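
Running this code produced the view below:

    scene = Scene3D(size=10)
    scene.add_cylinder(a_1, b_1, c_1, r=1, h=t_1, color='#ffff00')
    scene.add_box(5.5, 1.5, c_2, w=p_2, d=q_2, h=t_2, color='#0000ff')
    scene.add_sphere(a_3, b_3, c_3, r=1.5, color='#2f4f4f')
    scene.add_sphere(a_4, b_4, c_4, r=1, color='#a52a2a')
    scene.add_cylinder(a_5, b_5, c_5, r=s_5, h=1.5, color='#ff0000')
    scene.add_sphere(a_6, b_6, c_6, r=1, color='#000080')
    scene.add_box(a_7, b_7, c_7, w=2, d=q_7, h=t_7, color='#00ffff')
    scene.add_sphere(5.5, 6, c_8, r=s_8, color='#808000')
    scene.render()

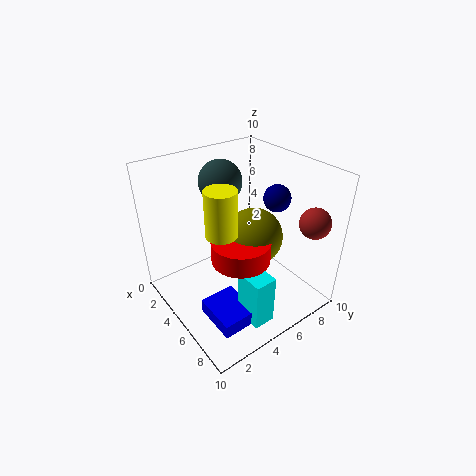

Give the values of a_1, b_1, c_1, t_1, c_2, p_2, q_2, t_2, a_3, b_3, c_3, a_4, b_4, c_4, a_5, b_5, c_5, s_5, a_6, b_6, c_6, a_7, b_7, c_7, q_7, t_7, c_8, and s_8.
a_1 = 6, b_1 = 3, c_1 = 6.5, t_1 = 3, c_2 = 0.5, p_2 = 3, q_2 = 2.5, t_2 = 1, a_3 = 3, b_3 = 5, c_3 = 8.5, a_4 = 9, b_4 = 8, c_4 = 7, a_5 = 6, b_5 = 4.5, c_5 = 4, s_5 = 2, a_6 = 5, b_6 = 8.5, c_6 = 7, a_7 = 7, b_7 = 3.5, c_7 = 0.5, q_7 = 1.5, t_7 = 3.5, c_8 = 5, s_8 = 2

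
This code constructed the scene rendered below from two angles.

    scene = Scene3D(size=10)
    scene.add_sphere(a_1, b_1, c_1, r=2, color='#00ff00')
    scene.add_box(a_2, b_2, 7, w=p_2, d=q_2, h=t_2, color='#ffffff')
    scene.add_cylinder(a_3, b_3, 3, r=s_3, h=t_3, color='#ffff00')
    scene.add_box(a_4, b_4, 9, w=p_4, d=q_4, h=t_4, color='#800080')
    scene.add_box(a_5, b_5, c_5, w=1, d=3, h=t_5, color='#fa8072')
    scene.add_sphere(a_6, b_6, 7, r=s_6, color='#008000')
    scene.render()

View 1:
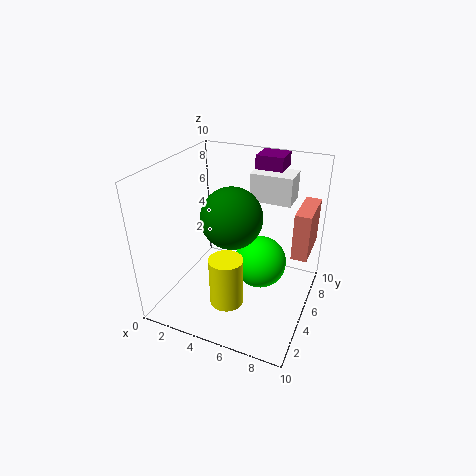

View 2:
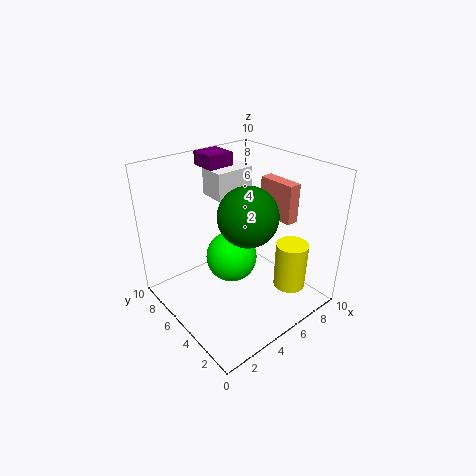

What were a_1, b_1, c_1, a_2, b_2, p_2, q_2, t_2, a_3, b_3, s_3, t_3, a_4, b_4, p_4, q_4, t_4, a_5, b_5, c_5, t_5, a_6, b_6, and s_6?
a_1 = 6
b_1 = 7
c_1 = 2
a_2 = 5
b_2 = 7
p_2 = 3
q_2 = 2
t_2 = 2
a_3 = 6
b_3 = 1
s_3 = 1
t_3 = 3
a_4 = 5
b_4 = 8
p_4 = 2
q_4 = 2
t_4 = 1
a_5 = 9
b_5 = 4
c_5 = 5
t_5 = 3
a_6 = 5
b_6 = 4
s_6 = 2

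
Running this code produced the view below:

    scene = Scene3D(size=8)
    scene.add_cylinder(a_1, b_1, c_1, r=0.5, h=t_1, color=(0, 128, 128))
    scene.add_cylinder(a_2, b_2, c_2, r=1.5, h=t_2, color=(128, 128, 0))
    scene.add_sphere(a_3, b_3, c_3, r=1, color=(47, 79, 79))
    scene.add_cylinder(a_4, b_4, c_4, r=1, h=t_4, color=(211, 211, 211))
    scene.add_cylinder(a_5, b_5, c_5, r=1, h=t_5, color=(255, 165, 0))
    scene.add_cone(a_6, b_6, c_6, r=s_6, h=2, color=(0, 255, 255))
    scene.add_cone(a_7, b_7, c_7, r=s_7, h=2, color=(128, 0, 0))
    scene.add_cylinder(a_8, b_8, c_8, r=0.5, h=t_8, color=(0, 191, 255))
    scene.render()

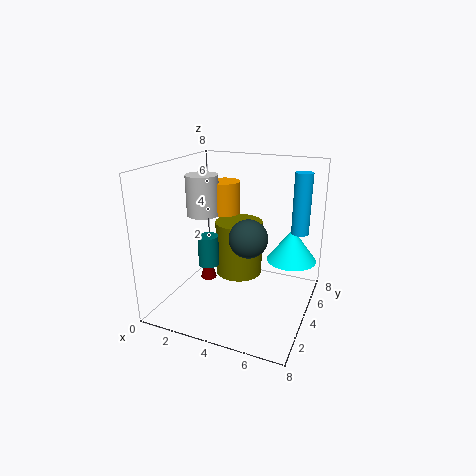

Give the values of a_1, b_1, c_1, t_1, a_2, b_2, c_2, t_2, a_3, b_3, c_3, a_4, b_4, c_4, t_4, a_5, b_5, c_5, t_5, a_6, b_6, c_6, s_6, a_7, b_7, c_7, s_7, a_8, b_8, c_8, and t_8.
a_1 = 3.5
b_1 = 1.5
c_1 = 3.5
t_1 = 1.5
a_2 = 3
b_2 = 6.5
c_2 = 0.5
t_2 = 3.5
a_3 = 5
b_3 = 3
c_3 = 4.5
a_4 = 1
b_4 = 5.5
c_4 = 4.5
t_4 = 2.5
a_5 = 2
b_5 = 6.5
c_5 = 4.5
t_5 = 2
a_6 = 6.5
b_6 = 6.5
c_6 = 2
s_6 = 1.5
a_7 = 1.5
b_7 = 5
c_7 = 0.5
s_7 = 0.5
a_8 = 7
b_8 = 6
c_8 = 4
t_8 = 3.5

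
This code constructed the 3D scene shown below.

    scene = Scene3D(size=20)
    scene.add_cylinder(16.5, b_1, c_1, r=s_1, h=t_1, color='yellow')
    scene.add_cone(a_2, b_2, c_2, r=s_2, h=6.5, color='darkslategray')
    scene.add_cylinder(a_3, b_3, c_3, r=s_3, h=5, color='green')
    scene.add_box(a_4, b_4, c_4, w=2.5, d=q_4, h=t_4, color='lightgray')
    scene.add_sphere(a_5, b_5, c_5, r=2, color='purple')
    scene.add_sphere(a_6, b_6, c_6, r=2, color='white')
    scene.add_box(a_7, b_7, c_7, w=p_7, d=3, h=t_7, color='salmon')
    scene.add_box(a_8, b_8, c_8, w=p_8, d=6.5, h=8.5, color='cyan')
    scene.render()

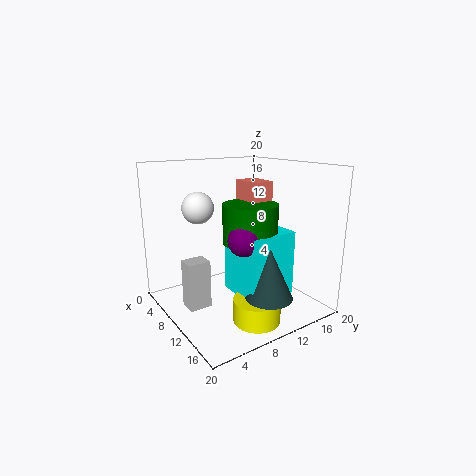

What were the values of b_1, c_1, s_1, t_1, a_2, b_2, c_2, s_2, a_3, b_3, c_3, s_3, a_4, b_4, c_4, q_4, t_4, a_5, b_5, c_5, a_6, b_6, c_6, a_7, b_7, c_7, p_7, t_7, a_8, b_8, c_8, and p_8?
b_1 = 8.5, c_1 = 1, s_1 = 3, t_1 = 3, a_2 = 17, b_2 = 10, c_2 = 4, s_2 = 3, a_3 = 13.5, b_3 = 9.5, c_3 = 10.5, s_3 = 3.5, a_4 = 8.5, b_4 = 2, c_4 = 1.5, q_4 = 3, t_4 = 6.5, a_5 = 15, b_5 = 7.5, c_5 = 11.5, a_6 = 10, b_6 = 4, c_6 = 15, a_7 = 9.5, b_7 = 10, c_7 = 10, p_7 = 4, t_7 = 8, a_8 = 10.5, b_8 = 7.5, c_8 = 3.5, p_8 = 6.5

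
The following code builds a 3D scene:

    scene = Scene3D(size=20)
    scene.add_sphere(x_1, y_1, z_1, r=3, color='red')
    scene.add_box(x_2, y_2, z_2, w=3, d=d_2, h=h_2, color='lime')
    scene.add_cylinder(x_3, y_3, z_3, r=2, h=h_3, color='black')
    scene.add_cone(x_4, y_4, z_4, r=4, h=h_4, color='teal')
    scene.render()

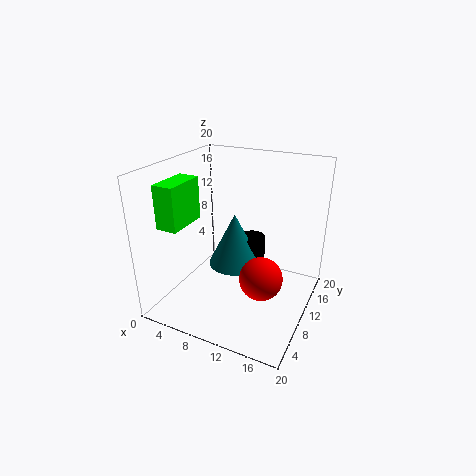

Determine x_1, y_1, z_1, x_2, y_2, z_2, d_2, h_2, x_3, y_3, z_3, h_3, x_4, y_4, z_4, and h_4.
x_1 = 14
y_1 = 9
z_1 = 5
x_2 = 1
y_2 = 4
z_2 = 12
d_2 = 6
h_2 = 6
x_3 = 10
y_3 = 15
z_3 = 2
h_3 = 6
x_4 = 8
y_4 = 13
z_4 = 4
h_4 = 8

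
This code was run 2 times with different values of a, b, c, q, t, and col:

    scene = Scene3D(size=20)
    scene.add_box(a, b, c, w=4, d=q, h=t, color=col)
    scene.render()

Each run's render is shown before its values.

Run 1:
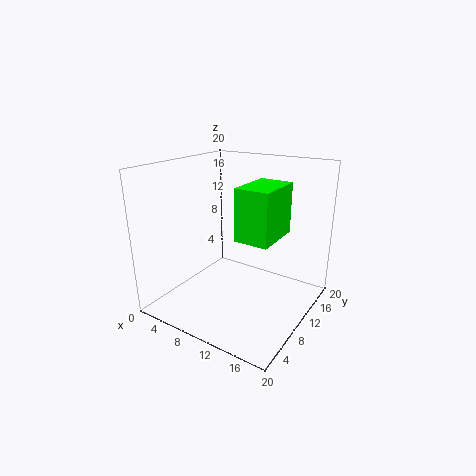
a = 14
b = 3
c = 13
q = 6
t = 6
col = 'lime'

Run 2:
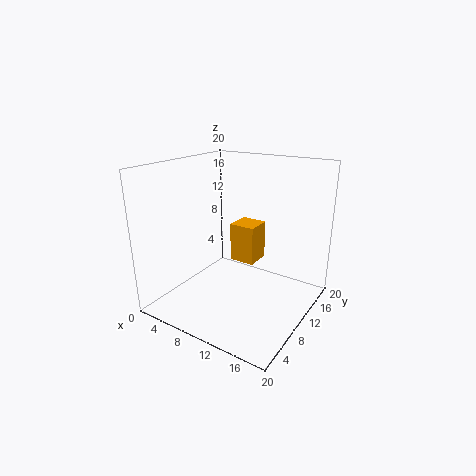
a = 6
b = 14
c = 4
q = 4
t = 6
col = 'orange'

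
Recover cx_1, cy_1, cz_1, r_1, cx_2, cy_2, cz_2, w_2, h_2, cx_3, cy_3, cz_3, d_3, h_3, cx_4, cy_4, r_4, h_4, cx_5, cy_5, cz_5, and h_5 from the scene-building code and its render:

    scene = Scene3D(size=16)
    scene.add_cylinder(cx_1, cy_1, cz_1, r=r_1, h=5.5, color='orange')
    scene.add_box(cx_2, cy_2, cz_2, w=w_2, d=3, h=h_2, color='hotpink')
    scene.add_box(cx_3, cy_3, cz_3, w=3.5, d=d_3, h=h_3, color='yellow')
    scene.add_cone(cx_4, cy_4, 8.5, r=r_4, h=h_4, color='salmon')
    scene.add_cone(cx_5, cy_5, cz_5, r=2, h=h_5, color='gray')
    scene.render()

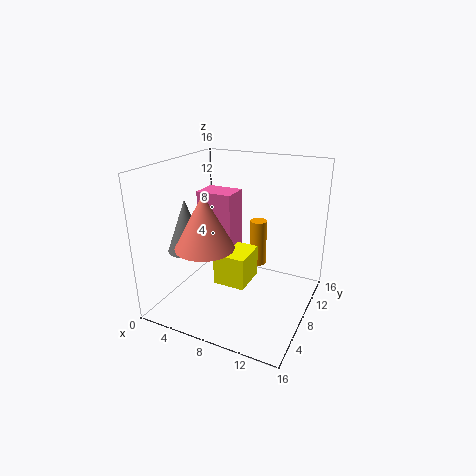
cx_1 = 9
cy_1 = 11.5
cz_1 = 3.5
r_1 = 1
cx_2 = 3.5
cy_2 = 7
cz_2 = 6
w_2 = 4
h_2 = 7
cx_3 = 6.5
cy_3 = 5
cz_3 = 3.5
d_3 = 4
h_3 = 3.5
cx_4 = 6.5
cy_4 = 3.5
r_4 = 3
h_4 = 5.5
cx_5 = 4
cy_5 = 4
cz_5 = 7.5
h_5 = 5.5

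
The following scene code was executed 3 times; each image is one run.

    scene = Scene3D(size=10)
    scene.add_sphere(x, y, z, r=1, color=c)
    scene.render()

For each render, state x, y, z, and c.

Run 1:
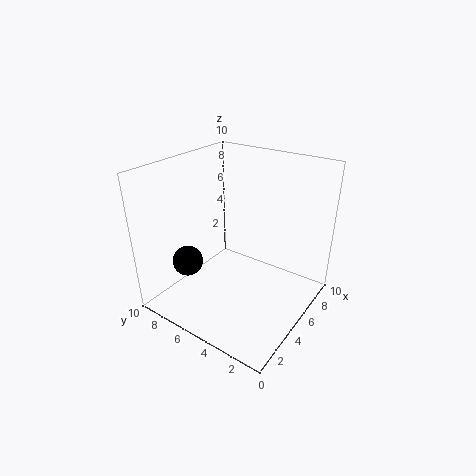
x = 2, y = 7, z = 4, c = 'black'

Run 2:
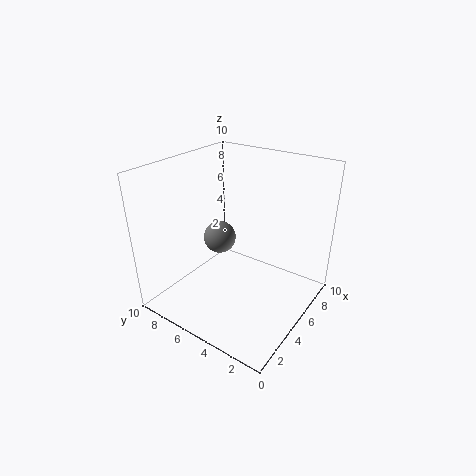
x = 3, y = 5, z = 6, c = 'gray'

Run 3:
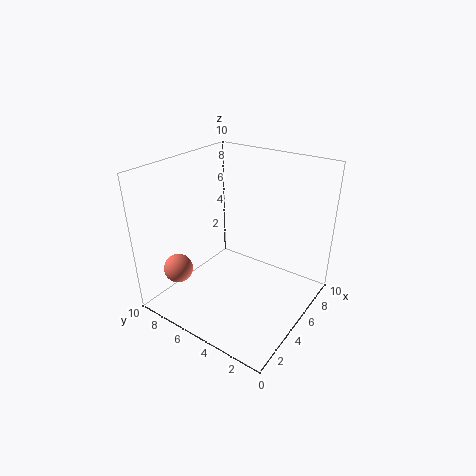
x = 2, y = 8, z = 3, c = 'salmon'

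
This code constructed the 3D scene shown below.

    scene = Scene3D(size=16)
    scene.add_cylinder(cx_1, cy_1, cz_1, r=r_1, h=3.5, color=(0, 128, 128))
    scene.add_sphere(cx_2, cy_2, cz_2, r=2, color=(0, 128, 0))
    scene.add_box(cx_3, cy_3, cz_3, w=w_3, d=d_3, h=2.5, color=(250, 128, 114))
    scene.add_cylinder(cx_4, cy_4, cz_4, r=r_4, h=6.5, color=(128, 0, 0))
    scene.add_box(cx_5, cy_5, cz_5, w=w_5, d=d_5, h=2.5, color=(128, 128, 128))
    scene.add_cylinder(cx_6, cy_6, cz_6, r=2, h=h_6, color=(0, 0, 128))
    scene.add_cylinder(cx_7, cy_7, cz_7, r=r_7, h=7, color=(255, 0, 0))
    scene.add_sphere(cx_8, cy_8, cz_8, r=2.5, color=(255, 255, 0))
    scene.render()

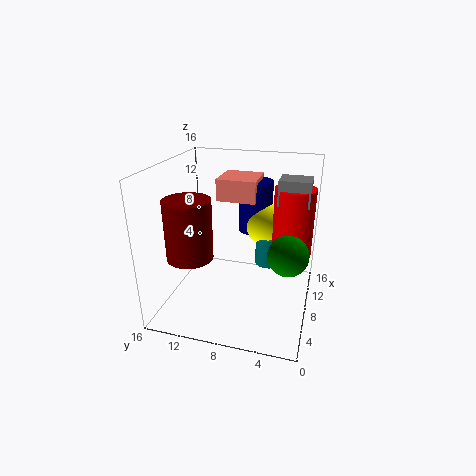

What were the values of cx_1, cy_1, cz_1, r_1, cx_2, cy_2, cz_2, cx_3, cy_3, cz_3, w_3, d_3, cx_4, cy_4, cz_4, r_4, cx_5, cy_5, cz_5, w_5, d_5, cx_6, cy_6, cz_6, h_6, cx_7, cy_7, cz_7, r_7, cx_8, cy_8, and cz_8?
cx_1 = 10.5, cy_1 = 5, cz_1 = 4, r_1 = 1.5, cx_2 = 4.5, cy_2 = 2, cz_2 = 8.5, cx_3 = 9.5, cy_3 = 6.5, cz_3 = 11.5, w_3 = 4.5, d_3 = 4.5, cx_4 = 5, cy_4 = 12.5, cz_4 = 6.5, r_4 = 2.5, cx_5 = 5.5, cy_5 = 0.5, cz_5 = 13, w_5 = 2.5, d_5 = 3, cx_6 = 12, cy_6 = 7, cz_6 = 7.5, h_6 = 6, cx_7 = 7, cy_7 = 2, cz_7 = 7.5, r_7 = 2, cx_8 = 11.5, cy_8 = 5.5, cz_8 = 8.5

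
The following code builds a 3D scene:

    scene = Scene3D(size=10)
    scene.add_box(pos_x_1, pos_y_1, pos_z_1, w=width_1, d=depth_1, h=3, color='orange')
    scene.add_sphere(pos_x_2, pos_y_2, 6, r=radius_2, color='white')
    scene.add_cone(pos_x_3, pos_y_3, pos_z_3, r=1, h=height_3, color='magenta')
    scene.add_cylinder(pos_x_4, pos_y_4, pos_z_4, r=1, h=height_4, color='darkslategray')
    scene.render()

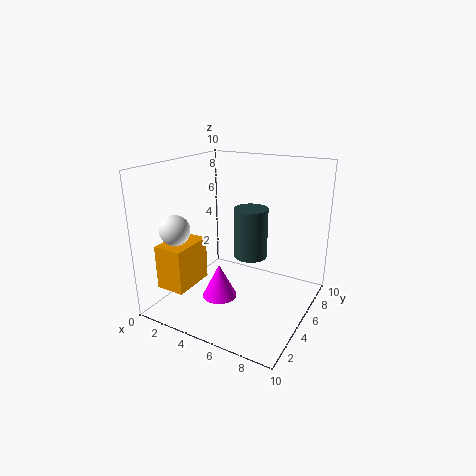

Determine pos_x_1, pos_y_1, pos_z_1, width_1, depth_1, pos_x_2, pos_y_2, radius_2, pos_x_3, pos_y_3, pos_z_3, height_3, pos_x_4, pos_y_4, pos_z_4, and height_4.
pos_x_1 = 1
pos_y_1 = 1
pos_z_1 = 2
width_1 = 2
depth_1 = 3
pos_x_2 = 2
pos_y_2 = 2
radius_2 = 1
pos_x_3 = 6
pos_y_3 = 1
pos_z_3 = 3
height_3 = 2
pos_x_4 = 7
pos_y_4 = 3
pos_z_4 = 5
height_4 = 3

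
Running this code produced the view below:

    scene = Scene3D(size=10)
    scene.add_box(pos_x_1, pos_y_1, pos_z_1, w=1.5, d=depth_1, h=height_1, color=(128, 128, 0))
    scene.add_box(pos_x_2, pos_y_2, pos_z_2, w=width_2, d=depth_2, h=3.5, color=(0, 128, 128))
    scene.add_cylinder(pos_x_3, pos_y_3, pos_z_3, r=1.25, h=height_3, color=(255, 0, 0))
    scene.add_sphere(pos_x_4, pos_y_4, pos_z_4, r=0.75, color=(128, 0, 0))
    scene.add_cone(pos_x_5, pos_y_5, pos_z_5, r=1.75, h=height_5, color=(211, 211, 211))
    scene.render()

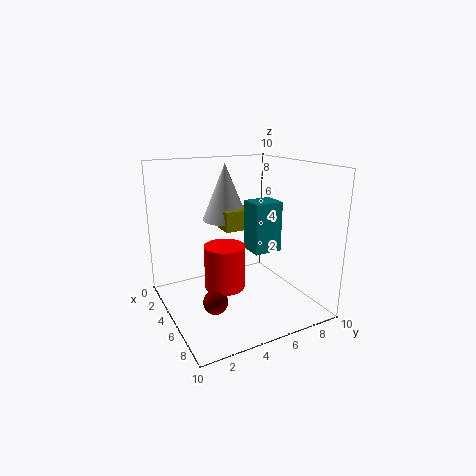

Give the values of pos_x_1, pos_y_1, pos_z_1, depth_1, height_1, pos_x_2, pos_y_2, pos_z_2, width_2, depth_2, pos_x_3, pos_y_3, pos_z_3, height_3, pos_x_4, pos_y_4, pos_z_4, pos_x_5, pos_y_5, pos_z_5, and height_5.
pos_x_1 = 2.25
pos_y_1 = 4.75
pos_z_1 = 5
depth_1 = 3
height_1 = 1.5
pos_x_2 = 4.5
pos_y_2 = 5.75
pos_z_2 = 4
width_2 = 1.75
depth_2 = 2
pos_x_3 = 7
pos_y_3 = 3
pos_z_3 = 2.75
height_3 = 2.75
pos_x_4 = 7.75
pos_y_4 = 2
pos_z_4 = 2.25
pos_x_5 = 2
pos_y_5 = 5.5
pos_z_5 = 5.5
height_5 = 4.25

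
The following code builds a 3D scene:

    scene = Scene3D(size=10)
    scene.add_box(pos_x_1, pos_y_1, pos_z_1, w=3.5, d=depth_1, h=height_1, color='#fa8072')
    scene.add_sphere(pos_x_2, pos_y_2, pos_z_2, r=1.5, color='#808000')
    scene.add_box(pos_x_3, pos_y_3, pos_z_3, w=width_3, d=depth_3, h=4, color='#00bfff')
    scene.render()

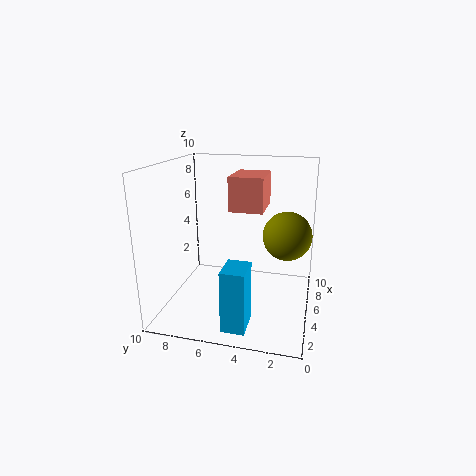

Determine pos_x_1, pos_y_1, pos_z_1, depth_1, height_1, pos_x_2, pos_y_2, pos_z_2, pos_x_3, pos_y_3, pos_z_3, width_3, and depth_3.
pos_x_1 = 6; pos_y_1 = 3.5; pos_z_1 = 6.5; depth_1 = 2.5; height_1 = 2.5; pos_x_2 = 3.5; pos_y_2 = 1.5; pos_z_2 = 6; pos_x_3 = 0.5; pos_y_3 = 3.5; pos_z_3 = 0.5; width_3 = 2; depth_3 = 1.5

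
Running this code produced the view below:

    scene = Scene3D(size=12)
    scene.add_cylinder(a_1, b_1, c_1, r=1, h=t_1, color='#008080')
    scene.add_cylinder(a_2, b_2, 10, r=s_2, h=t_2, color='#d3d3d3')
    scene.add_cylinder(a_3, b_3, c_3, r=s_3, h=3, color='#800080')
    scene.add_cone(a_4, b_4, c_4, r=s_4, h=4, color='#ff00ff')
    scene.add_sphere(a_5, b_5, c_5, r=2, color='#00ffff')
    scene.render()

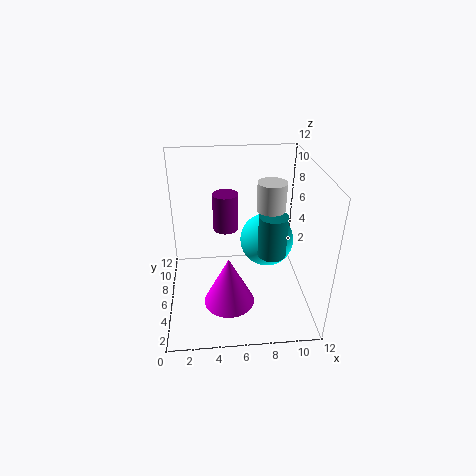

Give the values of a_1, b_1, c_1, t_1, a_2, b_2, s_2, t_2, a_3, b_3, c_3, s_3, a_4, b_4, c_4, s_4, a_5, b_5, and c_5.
a_1 = 8, b_1 = 2, c_1 = 7, t_1 = 3, a_2 = 8, b_2 = 3, s_2 = 1, t_2 = 2, a_3 = 5, b_3 = 6, c_3 = 7, s_3 = 1, a_4 = 5, b_4 = 3, c_4 = 2, s_4 = 2, a_5 = 8, b_5 = 4, c_5 = 7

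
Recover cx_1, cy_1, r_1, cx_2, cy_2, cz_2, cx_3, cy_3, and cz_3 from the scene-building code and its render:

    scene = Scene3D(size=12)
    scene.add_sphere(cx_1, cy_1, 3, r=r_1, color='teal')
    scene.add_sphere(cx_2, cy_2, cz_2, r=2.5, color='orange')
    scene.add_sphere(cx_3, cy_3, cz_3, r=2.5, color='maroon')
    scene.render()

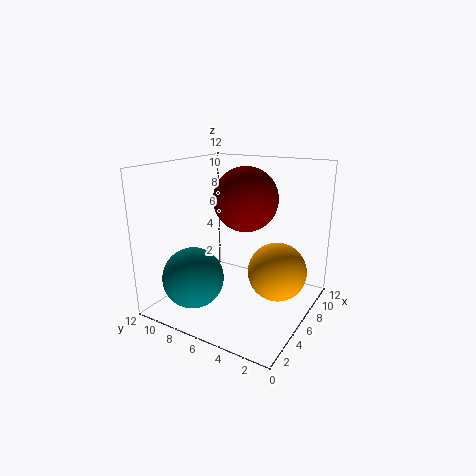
cx_1 = 3, cy_1 = 8.5, r_1 = 2.5, cx_2 = 7.5, cy_2 = 3, cz_2 = 3, cx_3 = 5.5, cy_3 = 5, cz_3 = 9.5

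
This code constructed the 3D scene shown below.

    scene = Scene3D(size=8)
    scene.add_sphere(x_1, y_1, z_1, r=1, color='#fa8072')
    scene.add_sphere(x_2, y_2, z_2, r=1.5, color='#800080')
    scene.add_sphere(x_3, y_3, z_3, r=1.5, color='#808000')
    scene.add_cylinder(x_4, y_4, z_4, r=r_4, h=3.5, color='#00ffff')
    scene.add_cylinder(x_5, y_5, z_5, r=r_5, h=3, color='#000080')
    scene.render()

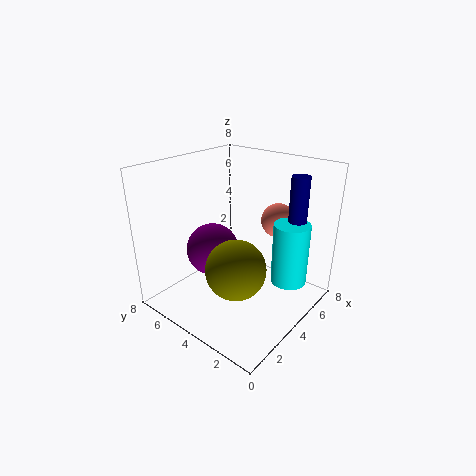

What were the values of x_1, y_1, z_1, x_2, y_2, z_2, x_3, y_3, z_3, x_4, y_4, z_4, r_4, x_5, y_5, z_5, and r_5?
x_1 = 6.5, y_1 = 3, z_1 = 4.5, x_2 = 3.5, y_2 = 5.5, z_2 = 3, x_3 = 2, y_3 = 2.5, z_3 = 3.5, x_4 = 5.5, y_4 = 1.5, z_4 = 1.5, r_4 = 1, x_5 = 6, y_5 = 1.5, z_5 = 4.5, r_5 = 0.5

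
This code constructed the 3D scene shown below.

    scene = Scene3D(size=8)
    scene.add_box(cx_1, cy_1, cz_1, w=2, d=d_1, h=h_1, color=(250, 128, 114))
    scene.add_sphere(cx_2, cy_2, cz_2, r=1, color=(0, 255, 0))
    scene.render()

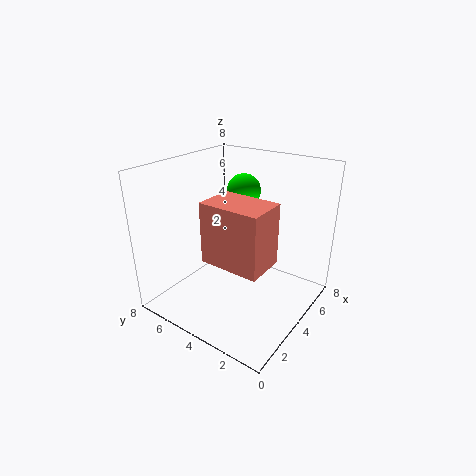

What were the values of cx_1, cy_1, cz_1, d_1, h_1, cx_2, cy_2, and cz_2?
cx_1 = 1; cy_1 = 1; cz_1 = 4; d_1 = 3; h_1 = 3; cx_2 = 6; cy_2 = 5; cz_2 = 6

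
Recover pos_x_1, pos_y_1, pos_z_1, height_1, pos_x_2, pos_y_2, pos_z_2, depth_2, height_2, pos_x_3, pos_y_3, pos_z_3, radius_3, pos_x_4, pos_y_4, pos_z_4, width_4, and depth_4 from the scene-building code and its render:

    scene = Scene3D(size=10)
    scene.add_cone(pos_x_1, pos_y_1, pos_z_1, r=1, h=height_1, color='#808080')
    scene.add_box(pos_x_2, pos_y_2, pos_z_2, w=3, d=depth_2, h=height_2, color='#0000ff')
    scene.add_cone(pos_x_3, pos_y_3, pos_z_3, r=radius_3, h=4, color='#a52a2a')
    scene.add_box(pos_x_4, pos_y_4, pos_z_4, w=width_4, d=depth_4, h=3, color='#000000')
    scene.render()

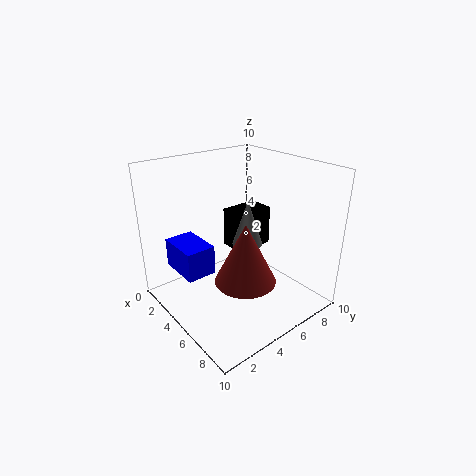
pos_x_1 = 6; pos_y_1 = 5; pos_z_1 = 5; height_1 = 3; pos_x_2 = 2; pos_y_2 = 1; pos_z_2 = 3; depth_2 = 2; height_2 = 2; pos_x_3 = 7; pos_y_3 = 4; pos_z_3 = 3; radius_3 = 2; pos_x_4 = 2; pos_y_4 = 6; pos_z_4 = 3; width_4 = 2; depth_4 = 3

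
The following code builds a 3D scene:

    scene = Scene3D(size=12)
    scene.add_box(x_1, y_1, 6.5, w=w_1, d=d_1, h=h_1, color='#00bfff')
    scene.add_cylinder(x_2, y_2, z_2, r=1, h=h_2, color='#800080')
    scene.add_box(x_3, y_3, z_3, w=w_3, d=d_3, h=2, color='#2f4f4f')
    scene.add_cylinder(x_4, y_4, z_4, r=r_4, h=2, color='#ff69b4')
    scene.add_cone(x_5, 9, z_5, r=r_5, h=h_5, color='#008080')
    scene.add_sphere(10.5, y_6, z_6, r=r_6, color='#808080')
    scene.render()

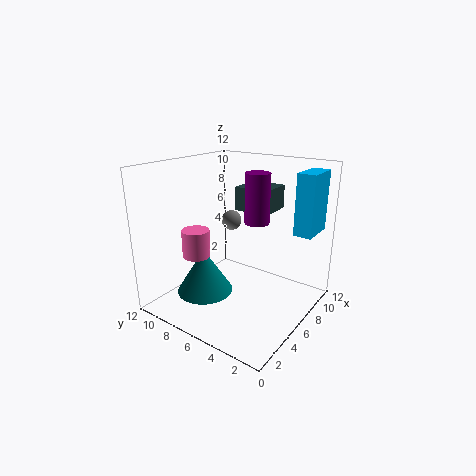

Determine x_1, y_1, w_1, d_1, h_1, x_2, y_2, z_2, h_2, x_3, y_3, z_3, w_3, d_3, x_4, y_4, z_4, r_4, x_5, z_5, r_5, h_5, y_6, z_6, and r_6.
x_1 = 8, y_1 = 0.5, w_1 = 3, d_1 = 1.5, h_1 = 5, x_2 = 6.5, y_2 = 4.5, z_2 = 7.5, h_2 = 4, x_3 = 7, y_3 = 4, z_3 = 8, w_3 = 3, d_3 = 3, x_4 = 1.5, y_4 = 6.5, z_4 = 6, r_4 = 1, x_5 = 5, z_5 = 0.5, r_5 = 2.5, h_5 = 4, y_6 = 10, z_6 = 5.5, r_6 = 1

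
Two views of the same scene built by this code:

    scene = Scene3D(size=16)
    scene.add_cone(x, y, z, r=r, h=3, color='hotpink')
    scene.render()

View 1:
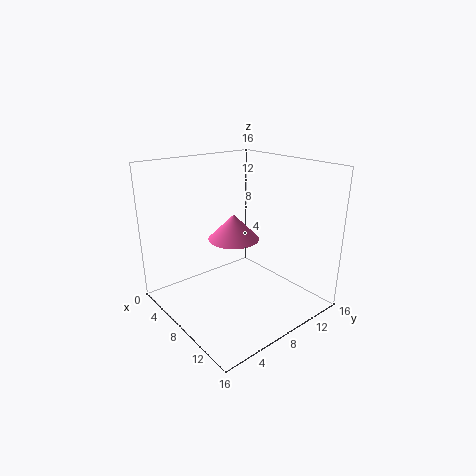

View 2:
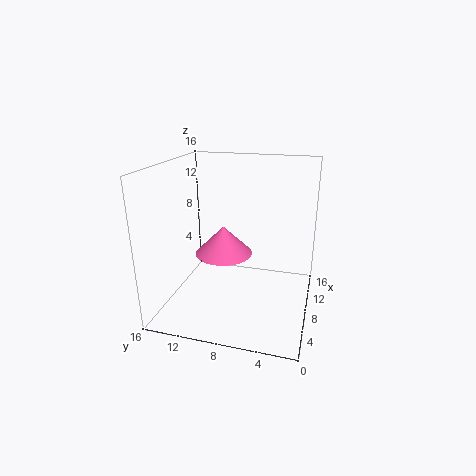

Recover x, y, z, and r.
x = 6
y = 9
z = 7
r = 3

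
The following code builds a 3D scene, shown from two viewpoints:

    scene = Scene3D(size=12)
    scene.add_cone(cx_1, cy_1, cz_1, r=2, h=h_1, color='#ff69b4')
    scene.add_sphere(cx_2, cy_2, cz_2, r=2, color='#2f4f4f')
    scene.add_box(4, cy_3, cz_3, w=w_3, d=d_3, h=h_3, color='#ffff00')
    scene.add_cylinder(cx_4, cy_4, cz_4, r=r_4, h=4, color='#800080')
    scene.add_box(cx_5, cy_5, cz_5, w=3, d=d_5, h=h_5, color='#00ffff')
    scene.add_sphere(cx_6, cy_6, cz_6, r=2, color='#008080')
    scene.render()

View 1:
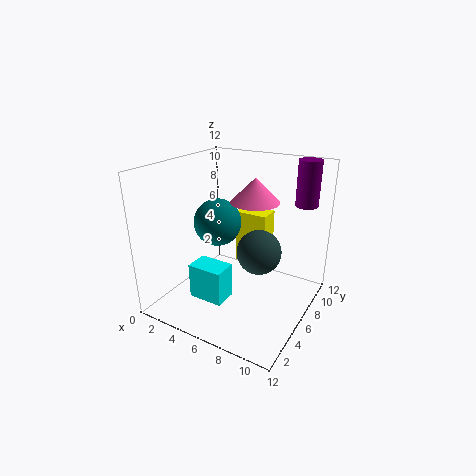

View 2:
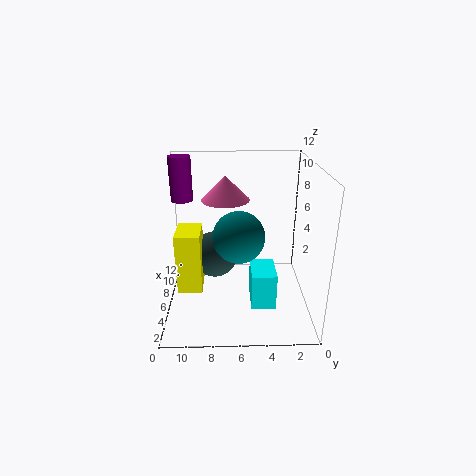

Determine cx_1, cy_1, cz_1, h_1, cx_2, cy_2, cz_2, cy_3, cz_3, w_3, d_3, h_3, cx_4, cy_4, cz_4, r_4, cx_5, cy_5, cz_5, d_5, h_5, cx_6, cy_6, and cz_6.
cx_1 = 7
cy_1 = 7
cz_1 = 9
h_1 = 2
cx_2 = 7
cy_2 = 8
cz_2 = 4
cy_3 = 9
cz_3 = 2
w_3 = 3
d_3 = 2
h_3 = 5
cx_4 = 10
cy_4 = 11
cz_4 = 8
r_4 = 1
cx_5 = 3
cy_5 = 3
cz_5 = 1
d_5 = 2
h_5 = 3
cx_6 = 4
cy_6 = 6
cz_6 = 7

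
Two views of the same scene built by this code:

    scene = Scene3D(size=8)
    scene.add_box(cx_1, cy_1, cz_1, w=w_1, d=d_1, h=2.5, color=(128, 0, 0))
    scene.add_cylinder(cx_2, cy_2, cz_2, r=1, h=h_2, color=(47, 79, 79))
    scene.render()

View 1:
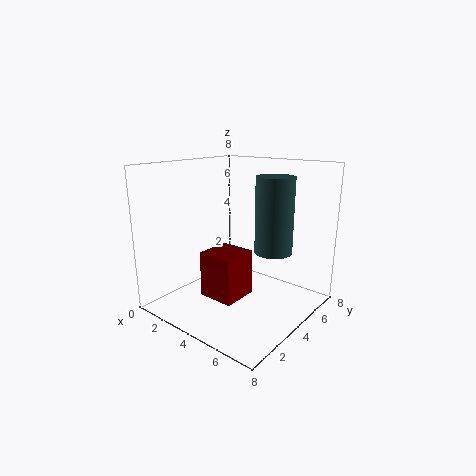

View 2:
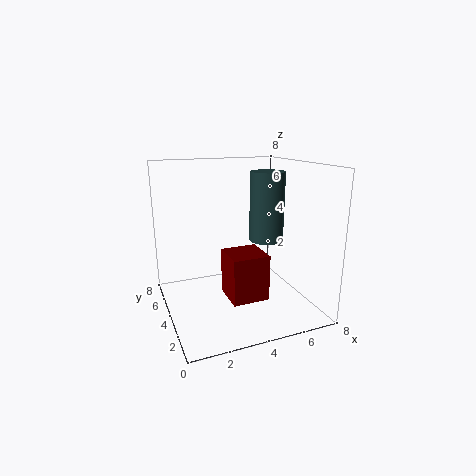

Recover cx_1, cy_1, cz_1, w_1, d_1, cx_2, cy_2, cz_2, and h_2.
cx_1 = 3; cy_1 = 2; cz_1 = 1; w_1 = 2; d_1 = 2; cx_2 = 6; cy_2 = 4.5; cz_2 = 3.5; h_2 = 4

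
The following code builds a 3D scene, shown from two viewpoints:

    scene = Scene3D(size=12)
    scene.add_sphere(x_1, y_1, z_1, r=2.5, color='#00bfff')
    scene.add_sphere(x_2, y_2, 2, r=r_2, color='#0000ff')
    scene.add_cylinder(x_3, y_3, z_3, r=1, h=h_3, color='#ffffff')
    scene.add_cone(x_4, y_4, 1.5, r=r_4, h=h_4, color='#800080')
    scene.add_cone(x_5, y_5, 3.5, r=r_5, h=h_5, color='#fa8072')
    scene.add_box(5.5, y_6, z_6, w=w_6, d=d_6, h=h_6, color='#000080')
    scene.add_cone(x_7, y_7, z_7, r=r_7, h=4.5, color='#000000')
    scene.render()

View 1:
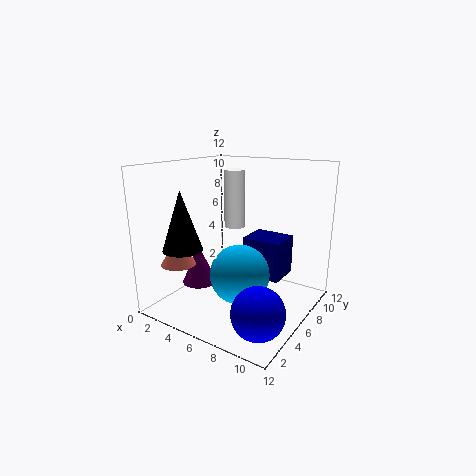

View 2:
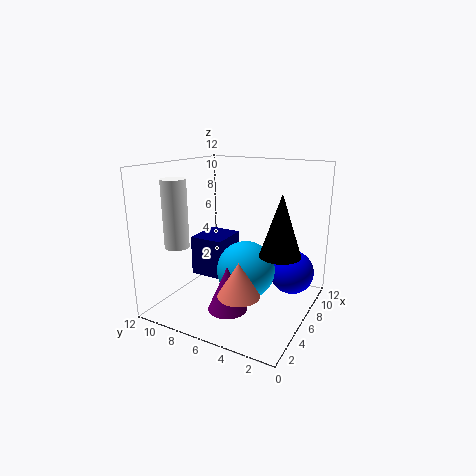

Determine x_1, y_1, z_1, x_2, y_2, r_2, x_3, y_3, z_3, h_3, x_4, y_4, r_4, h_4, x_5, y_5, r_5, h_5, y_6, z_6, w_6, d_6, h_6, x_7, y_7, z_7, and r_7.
x_1 = 6.5
y_1 = 5.5
z_1 = 3
x_2 = 10
y_2 = 2.5
r_2 = 2
x_3 = 3
y_3 = 10
z_3 = 5.5
h_3 = 5.5
x_4 = 2.5
y_4 = 5
r_4 = 1.5
h_4 = 3.5
x_5 = 1.5
y_5 = 3.5
r_5 = 1.5
h_5 = 2.5
y_6 = 7.5
z_6 = 2
w_6 = 3.5
d_6 = 3
h_6 = 3.5
x_7 = 4
y_7 = 1.5
z_7 = 6
r_7 = 1.5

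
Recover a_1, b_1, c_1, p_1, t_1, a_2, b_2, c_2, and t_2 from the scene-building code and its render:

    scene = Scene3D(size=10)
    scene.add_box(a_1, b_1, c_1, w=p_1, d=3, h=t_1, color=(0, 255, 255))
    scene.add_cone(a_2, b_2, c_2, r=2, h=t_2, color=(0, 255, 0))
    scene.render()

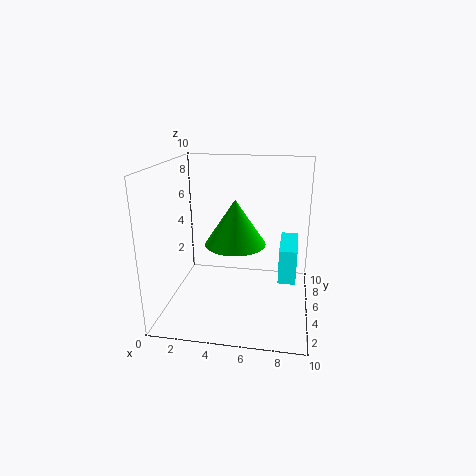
a_1 = 8, b_1 = 1, c_1 = 4, p_1 = 1, t_1 = 2, a_2 = 5, b_2 = 4, c_2 = 5, t_2 = 3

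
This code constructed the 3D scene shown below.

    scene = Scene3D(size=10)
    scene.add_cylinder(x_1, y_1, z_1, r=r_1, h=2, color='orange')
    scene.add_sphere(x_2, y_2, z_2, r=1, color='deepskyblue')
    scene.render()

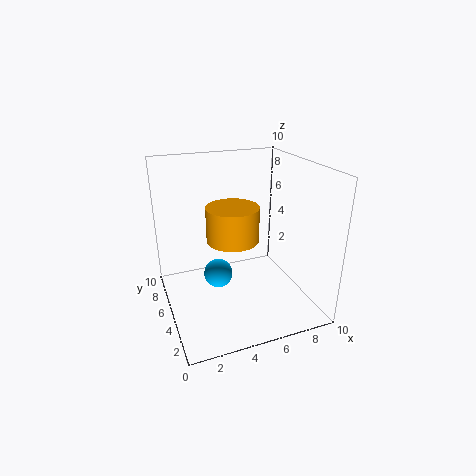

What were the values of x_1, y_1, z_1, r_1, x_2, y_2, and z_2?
x_1 = 3.5; y_1 = 2; z_1 = 6.5; r_1 = 1.5; x_2 = 3.5; y_2 = 5; z_2 = 2.5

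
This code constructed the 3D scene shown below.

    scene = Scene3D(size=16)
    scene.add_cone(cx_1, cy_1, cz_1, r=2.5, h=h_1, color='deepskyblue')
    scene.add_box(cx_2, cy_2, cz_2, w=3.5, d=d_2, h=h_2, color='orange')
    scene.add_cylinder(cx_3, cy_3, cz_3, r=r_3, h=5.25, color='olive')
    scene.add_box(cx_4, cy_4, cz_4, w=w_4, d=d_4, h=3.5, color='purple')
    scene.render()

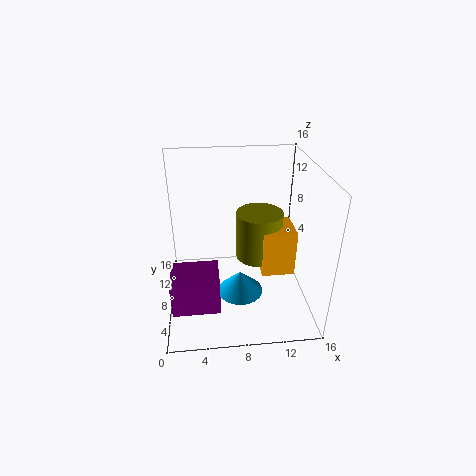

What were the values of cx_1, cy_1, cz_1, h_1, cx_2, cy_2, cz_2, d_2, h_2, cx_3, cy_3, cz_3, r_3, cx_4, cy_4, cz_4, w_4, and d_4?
cx_1 = 8, cy_1 = 5.75, cz_1 = 2.5, h_1 = 2.5, cx_2 = 10.25, cy_2 = 4.75, cz_2 = 5, d_2 = 3.75, h_2 = 5, cx_3 = 10.25, cy_3 = 7.5, cz_3 = 6, r_3 = 2.5, cx_4 = 1, cy_4 = 0.25, cz_4 = 4.5, w_4 = 4.5, d_4 = 3.75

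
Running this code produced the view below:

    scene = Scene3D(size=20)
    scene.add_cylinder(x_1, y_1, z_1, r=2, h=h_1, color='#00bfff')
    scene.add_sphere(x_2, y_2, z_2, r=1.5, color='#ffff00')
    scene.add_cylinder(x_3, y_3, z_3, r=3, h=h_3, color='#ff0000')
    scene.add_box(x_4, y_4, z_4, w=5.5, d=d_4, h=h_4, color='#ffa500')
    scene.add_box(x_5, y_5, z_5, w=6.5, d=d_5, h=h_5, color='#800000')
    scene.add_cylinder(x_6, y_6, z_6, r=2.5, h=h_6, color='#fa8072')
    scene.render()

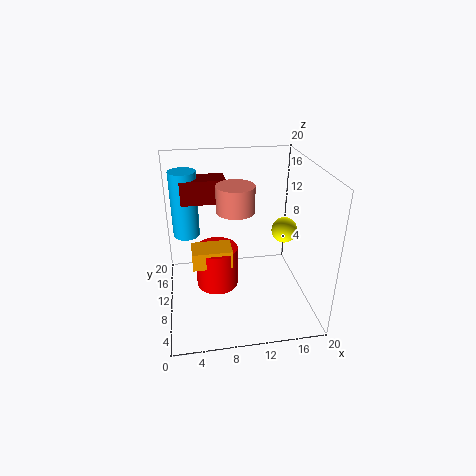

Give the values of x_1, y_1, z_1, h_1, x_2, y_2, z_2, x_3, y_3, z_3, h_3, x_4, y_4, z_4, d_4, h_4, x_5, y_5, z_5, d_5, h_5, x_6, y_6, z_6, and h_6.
x_1 = 3, y_1 = 16, z_1 = 8, h_1 = 10, x_2 = 14.5, y_2 = 4, z_2 = 14, x_3 = 7, y_3 = 10.5, z_3 = 2.5, h_3 = 6, x_4 = 3.5, y_4 = 8, z_4 = 6.5, d_4 = 3.5, h_4 = 2.5, x_5 = 2.5, y_5 = 14, z_5 = 13.5, d_5 = 3.5, h_5 = 3.5, x_6 = 9.5, y_6 = 9, z_6 = 14.5, h_6 = 3.5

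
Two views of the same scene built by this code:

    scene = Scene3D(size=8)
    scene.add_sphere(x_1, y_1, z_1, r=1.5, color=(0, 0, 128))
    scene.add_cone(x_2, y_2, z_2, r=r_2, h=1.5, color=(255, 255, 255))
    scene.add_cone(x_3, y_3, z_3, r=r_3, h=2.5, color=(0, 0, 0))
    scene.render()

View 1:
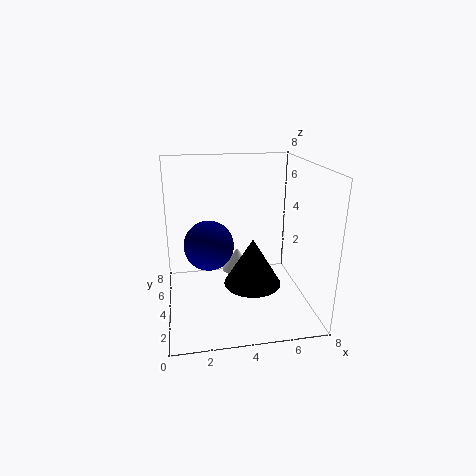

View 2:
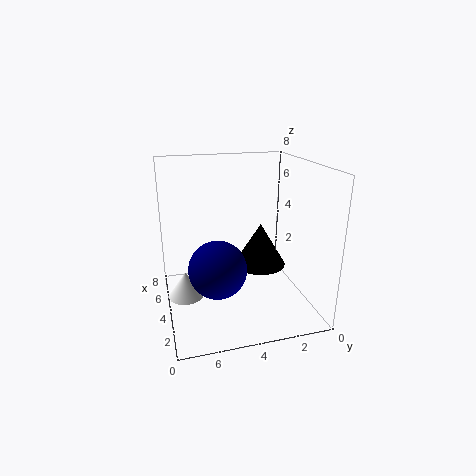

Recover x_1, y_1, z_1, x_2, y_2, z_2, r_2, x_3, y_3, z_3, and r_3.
x_1 = 2.5, y_1 = 5.5, z_1 = 3, x_2 = 4.5, y_2 = 7, z_2 = 0.5, r_2 = 1, x_3 = 4.5, y_3 = 2.5, z_3 = 2, r_3 = 1.5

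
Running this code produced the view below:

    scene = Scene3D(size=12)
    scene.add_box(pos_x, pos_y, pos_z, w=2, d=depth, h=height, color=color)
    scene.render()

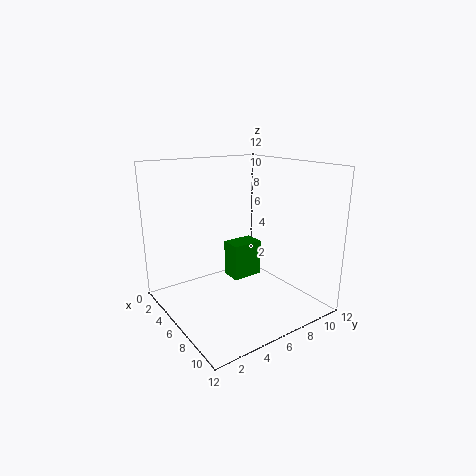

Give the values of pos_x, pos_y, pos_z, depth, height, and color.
pos_x = 1.5
pos_y = 7.5
pos_z = 0.5
depth = 3
height = 3.5
color = 'green'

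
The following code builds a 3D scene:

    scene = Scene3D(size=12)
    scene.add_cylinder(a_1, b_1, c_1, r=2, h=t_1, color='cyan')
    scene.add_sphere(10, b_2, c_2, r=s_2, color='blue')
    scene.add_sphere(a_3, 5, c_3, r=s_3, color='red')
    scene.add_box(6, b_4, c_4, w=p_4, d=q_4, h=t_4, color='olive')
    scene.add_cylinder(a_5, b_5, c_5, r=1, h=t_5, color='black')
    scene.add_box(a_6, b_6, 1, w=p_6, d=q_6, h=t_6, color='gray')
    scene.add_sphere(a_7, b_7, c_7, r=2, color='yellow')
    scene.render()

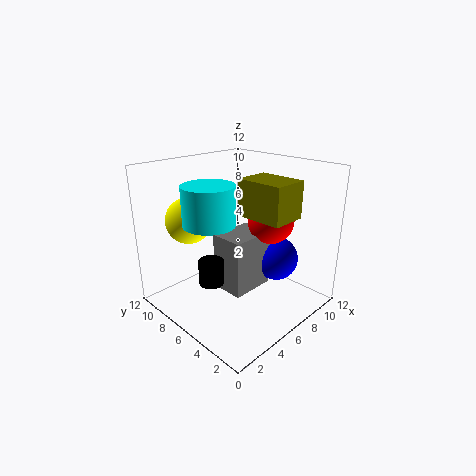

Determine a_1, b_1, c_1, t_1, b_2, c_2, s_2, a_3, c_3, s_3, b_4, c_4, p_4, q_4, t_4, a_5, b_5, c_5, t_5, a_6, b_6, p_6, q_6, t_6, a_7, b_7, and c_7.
a_1 = 3
b_1 = 6
c_1 = 8
t_1 = 3
b_2 = 5
c_2 = 3
s_2 = 2
a_3 = 9
c_3 = 7
s_3 = 2
b_4 = 2
c_4 = 8
p_4 = 3
q_4 = 4
t_4 = 3
a_5 = 3
b_5 = 6
c_5 = 3
t_5 = 2
a_6 = 5
b_6 = 5
p_6 = 4
q_6 = 3
t_6 = 5
a_7 = 4
b_7 = 10
c_7 = 7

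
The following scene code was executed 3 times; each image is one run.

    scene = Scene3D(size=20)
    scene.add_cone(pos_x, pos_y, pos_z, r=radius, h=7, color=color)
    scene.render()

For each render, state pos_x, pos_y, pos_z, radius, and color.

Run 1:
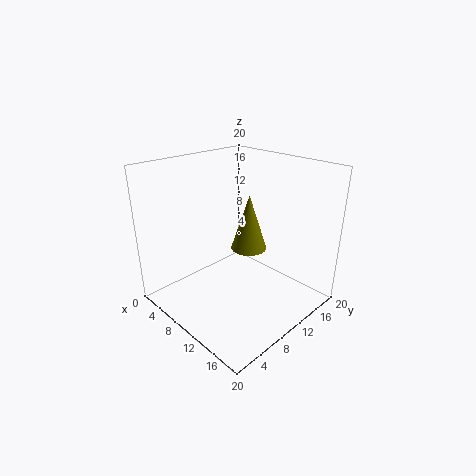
pos_x = 13.25; pos_y = 8.75; pos_z = 10.25; radius = 2.25; color = 'olive'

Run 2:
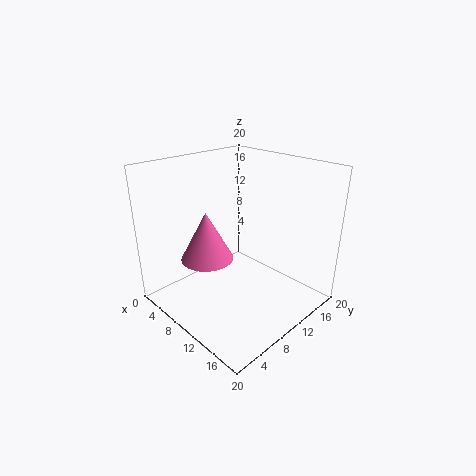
pos_x = 6.5; pos_y = 7.25; pos_z = 6.5; radius = 3.75; color = 'hotpink'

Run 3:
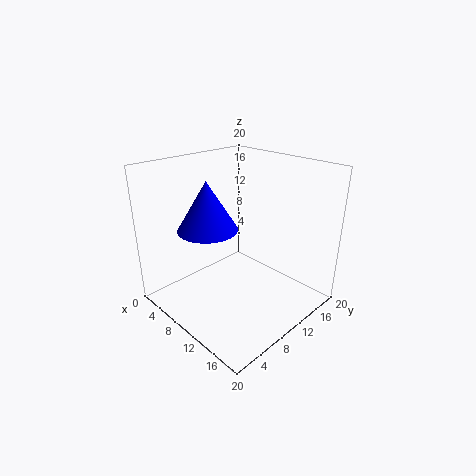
pos_x = 6.25; pos_y = 7.75; pos_z = 10.75; radius = 4.25; color = 'blue'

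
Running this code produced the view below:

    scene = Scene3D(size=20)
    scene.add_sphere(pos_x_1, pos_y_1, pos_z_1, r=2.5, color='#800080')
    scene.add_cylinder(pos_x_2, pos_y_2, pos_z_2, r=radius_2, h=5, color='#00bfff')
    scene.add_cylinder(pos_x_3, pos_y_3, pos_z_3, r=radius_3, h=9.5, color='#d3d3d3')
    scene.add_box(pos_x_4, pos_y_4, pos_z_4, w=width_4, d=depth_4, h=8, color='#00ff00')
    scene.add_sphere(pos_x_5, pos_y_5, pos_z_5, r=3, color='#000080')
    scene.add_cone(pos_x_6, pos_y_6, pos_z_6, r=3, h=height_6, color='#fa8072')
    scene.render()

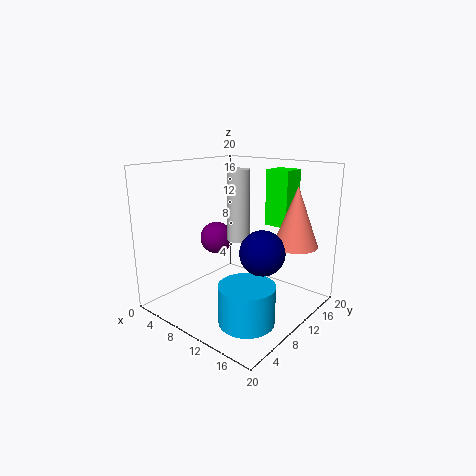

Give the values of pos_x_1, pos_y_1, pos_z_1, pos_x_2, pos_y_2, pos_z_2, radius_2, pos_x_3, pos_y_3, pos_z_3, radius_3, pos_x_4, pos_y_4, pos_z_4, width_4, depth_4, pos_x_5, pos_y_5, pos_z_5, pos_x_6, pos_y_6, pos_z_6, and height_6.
pos_x_1 = 3.5, pos_y_1 = 12.5, pos_z_1 = 8, pos_x_2 = 15.5, pos_y_2 = 5, pos_z_2 = 1.5, radius_2 = 3.5, pos_x_3 = 10.5, pos_y_3 = 9.5, pos_z_3 = 10, radius_3 = 1.5, pos_x_4 = 11, pos_y_4 = 15, pos_z_4 = 11, width_4 = 3.5, depth_4 = 3.5, pos_x_5 = 14.5, pos_y_5 = 9.5, pos_z_5 = 9, pos_x_6 = 17, pos_y_6 = 13.5, pos_z_6 = 9.5, height_6 = 8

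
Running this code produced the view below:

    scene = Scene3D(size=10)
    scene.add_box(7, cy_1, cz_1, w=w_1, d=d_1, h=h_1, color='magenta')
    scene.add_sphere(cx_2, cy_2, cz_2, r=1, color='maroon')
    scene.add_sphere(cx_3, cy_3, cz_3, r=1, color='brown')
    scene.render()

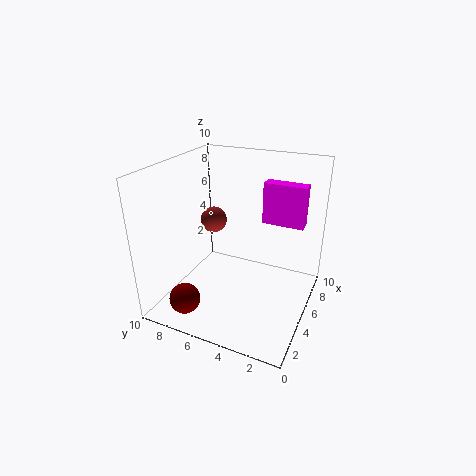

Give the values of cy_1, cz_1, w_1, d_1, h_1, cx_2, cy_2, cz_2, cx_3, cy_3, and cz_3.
cy_1 = 1; cz_1 = 5.5; w_1 = 1; d_1 = 3; h_1 = 3; cx_2 = 1; cy_2 = 7; cz_2 = 2; cx_3 = 7; cy_3 = 8; cz_3 = 5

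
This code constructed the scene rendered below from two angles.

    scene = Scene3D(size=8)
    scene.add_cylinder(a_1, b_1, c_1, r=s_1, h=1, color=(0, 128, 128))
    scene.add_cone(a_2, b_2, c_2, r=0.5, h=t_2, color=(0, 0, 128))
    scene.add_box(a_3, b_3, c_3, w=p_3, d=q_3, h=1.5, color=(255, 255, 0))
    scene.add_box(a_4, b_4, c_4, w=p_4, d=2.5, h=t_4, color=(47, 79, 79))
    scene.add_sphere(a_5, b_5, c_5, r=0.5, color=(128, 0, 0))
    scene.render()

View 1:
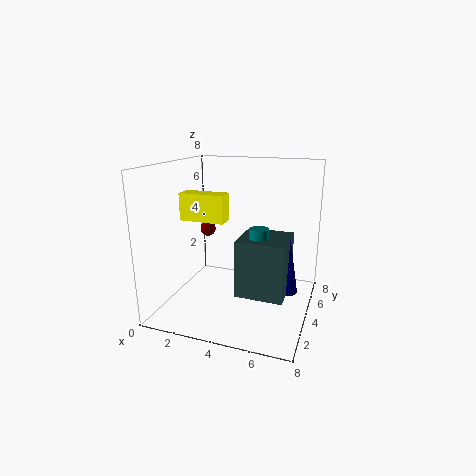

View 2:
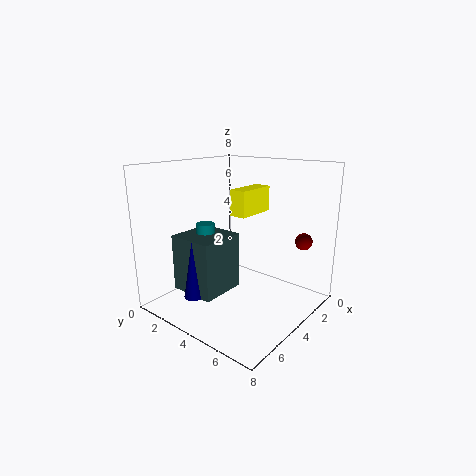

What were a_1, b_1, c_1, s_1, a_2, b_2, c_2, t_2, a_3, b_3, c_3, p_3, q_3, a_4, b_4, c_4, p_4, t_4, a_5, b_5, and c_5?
a_1 = 5.5
b_1 = 3
c_1 = 4
s_1 = 0.5
a_2 = 7
b_2 = 3.5
c_2 = 1.5
t_2 = 3
a_3 = 1
b_3 = 3
c_3 = 5
p_3 = 2.5
q_3 = 1
a_4 = 4.5
b_4 = 2
c_4 = 1.5
p_4 = 2.5
t_4 = 3
a_5 = 1
b_5 = 6.5
c_5 = 3.5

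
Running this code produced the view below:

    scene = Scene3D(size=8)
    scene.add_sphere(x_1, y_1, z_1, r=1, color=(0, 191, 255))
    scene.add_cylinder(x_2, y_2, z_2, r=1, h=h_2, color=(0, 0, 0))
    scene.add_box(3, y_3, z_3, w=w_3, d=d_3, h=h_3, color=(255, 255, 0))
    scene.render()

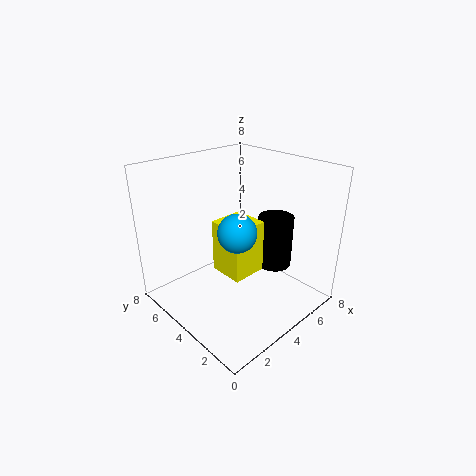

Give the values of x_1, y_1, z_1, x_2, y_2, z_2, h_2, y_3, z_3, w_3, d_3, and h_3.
x_1 = 3
y_1 = 3
z_1 = 5
x_2 = 6
y_2 = 3
z_2 = 2
h_2 = 3
y_3 = 3
z_3 = 2
w_3 = 2
d_3 = 2
h_3 = 3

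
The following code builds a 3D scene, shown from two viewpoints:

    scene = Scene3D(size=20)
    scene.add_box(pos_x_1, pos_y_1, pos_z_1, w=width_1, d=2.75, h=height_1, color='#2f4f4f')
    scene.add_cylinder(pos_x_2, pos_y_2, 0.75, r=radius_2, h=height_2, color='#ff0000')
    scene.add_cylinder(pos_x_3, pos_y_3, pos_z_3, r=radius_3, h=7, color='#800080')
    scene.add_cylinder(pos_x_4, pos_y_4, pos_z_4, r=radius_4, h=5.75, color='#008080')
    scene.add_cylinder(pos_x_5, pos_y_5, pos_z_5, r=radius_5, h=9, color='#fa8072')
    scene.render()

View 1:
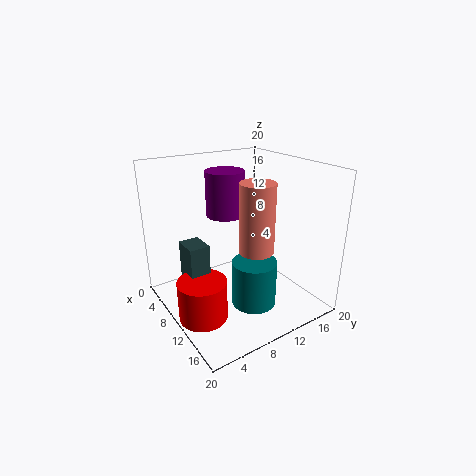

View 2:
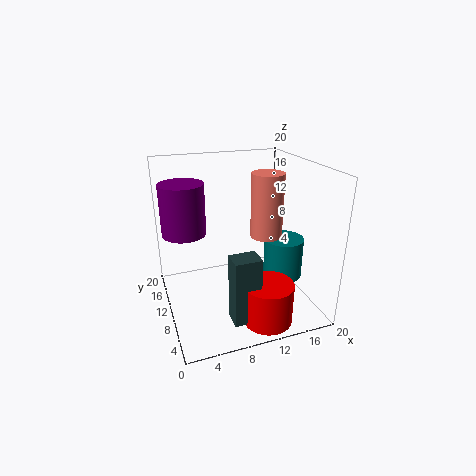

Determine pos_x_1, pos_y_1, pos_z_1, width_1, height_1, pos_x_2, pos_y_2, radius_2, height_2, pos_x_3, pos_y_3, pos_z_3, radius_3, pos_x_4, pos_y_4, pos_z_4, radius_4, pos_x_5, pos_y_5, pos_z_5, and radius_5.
pos_x_1 = 7
pos_y_1 = 2.5
pos_z_1 = 1.25
width_1 = 3.5
height_1 = 9
pos_x_2 = 11.75
pos_y_2 = 3.25
radius_2 = 3.25
height_2 = 5.5
pos_x_3 = 3
pos_y_3 = 12.25
pos_z_3 = 10.75
radius_3 = 3
pos_x_4 = 16.25
pos_y_4 = 8.25
pos_z_4 = 4
radius_4 = 2.75
pos_x_5 = 14.25
pos_y_5 = 10
pos_z_5 = 9.75
radius_5 = 2.25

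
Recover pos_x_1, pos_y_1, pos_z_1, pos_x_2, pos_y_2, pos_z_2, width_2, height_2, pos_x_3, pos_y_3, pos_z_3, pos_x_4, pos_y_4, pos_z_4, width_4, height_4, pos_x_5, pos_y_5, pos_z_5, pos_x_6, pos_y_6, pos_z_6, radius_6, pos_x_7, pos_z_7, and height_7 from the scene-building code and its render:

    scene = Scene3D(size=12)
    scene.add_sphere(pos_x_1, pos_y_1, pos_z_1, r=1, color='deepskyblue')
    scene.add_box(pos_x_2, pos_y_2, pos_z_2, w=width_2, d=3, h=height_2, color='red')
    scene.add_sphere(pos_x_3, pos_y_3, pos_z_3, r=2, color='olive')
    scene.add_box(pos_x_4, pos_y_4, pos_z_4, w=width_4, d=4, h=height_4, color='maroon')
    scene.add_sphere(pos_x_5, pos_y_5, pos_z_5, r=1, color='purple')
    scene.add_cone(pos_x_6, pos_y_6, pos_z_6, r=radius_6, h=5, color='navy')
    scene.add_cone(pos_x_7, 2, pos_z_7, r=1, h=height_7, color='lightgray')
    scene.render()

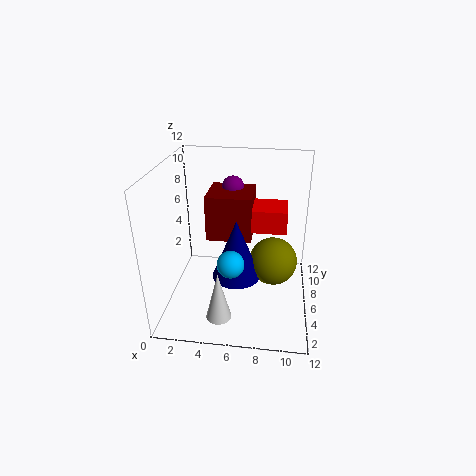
pos_x_1 = 6
pos_y_1 = 2
pos_z_1 = 6
pos_x_2 = 7
pos_y_2 = 7
pos_z_2 = 6
width_2 = 3
height_2 = 2
pos_x_3 = 9
pos_y_3 = 6
pos_z_3 = 4
pos_x_4 = 3
pos_y_4 = 7
pos_z_4 = 5
width_4 = 4
height_4 = 4
pos_x_5 = 5
pos_y_5 = 10
pos_z_5 = 9
pos_x_6 = 6
pos_y_6 = 5
pos_z_6 = 3
radius_6 = 2
pos_x_7 = 5
pos_z_7 = 1
height_7 = 4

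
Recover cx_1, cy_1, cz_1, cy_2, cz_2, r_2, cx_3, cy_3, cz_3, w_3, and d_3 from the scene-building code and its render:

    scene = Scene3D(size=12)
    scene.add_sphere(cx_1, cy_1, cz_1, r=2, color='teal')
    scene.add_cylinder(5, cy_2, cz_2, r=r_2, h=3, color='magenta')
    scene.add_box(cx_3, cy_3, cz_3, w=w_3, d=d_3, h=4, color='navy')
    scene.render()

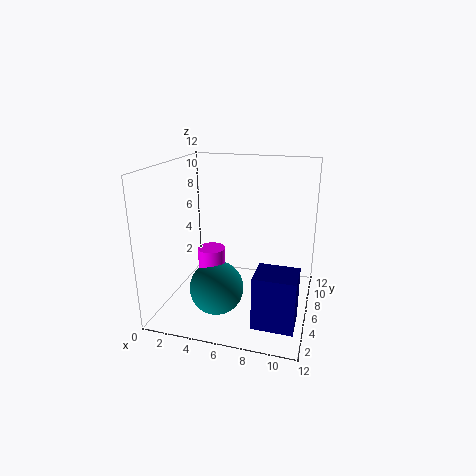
cx_1 = 5.5
cy_1 = 2
cz_1 = 3.5
cy_2 = 2.5
cz_2 = 3.5
r_2 = 1
cx_3 = 8.5
cy_3 = 0.5
cz_3 = 1.5
w_3 = 3
d_3 = 2.5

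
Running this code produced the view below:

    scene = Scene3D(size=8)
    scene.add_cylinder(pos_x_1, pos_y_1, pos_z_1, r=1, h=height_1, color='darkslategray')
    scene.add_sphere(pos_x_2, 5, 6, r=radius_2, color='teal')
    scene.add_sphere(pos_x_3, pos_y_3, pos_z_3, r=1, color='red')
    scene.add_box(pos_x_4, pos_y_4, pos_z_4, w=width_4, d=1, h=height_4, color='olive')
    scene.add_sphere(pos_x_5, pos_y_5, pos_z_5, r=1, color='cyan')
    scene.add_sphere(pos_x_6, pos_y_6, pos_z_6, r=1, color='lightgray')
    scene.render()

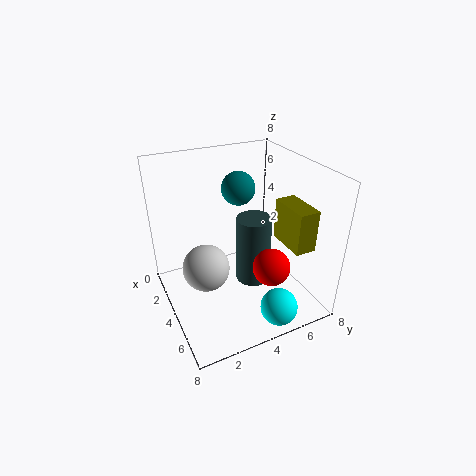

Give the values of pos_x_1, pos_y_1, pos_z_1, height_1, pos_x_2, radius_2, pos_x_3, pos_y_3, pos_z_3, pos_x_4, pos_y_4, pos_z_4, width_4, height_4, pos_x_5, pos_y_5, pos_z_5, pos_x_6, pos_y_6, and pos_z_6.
pos_x_1 = 4, pos_y_1 = 5, pos_z_1 = 1, height_1 = 4, pos_x_2 = 2, radius_2 = 1, pos_x_3 = 6, pos_y_3 = 5, pos_z_3 = 3, pos_x_4 = 6, pos_y_4 = 5, pos_z_4 = 5, width_4 = 2, height_4 = 2, pos_x_5 = 7, pos_y_5 = 5, pos_z_5 = 1, pos_x_6 = 7, pos_y_6 = 1, pos_z_6 = 5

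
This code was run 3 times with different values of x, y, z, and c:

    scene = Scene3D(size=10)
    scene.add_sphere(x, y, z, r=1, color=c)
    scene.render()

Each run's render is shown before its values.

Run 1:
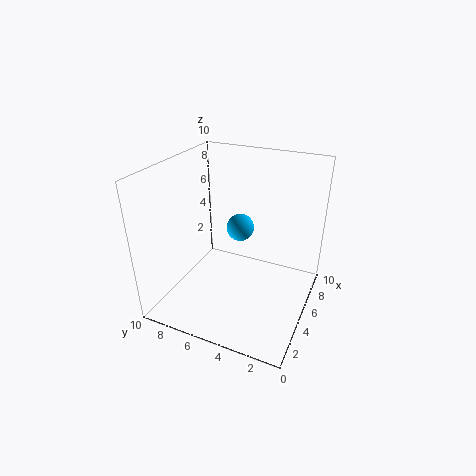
x = 6.5
y = 5.5
z = 5
c = 'deepskyblue'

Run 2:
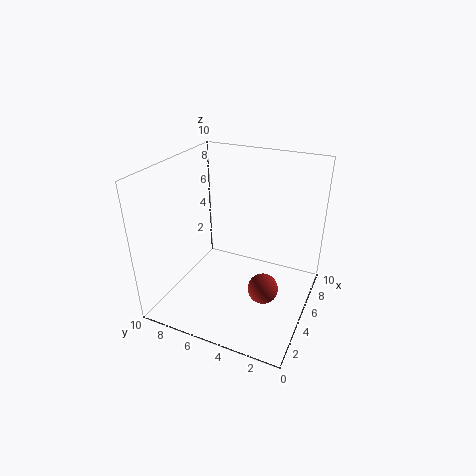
x = 3.5
y = 2.5
z = 2.5
c = 'brown'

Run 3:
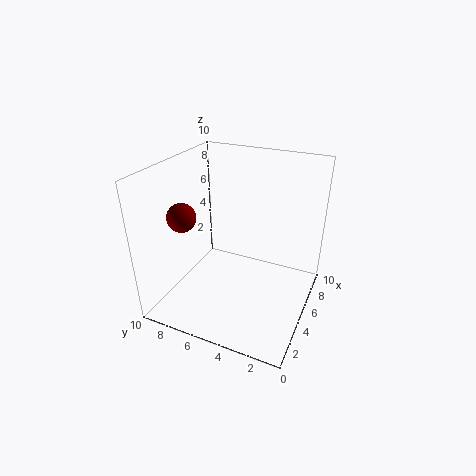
x = 3.5
y = 8.5
z = 6.5
c = 'maroon'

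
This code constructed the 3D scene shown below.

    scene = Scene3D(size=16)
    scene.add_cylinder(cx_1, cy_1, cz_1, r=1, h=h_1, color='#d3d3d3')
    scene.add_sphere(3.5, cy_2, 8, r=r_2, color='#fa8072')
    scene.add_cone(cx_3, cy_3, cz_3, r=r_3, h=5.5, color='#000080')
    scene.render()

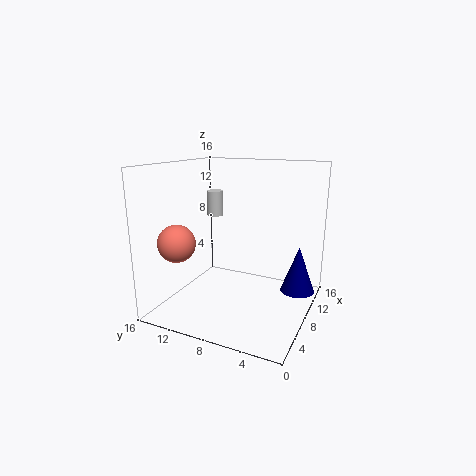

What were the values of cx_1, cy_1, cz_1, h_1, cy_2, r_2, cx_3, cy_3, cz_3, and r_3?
cx_1 = 11, cy_1 = 12.5, cz_1 = 9.5, h_1 = 3, cy_2 = 13, r_2 = 2, cx_3 = 12, cy_3 = 2, cz_3 = 1, r_3 = 2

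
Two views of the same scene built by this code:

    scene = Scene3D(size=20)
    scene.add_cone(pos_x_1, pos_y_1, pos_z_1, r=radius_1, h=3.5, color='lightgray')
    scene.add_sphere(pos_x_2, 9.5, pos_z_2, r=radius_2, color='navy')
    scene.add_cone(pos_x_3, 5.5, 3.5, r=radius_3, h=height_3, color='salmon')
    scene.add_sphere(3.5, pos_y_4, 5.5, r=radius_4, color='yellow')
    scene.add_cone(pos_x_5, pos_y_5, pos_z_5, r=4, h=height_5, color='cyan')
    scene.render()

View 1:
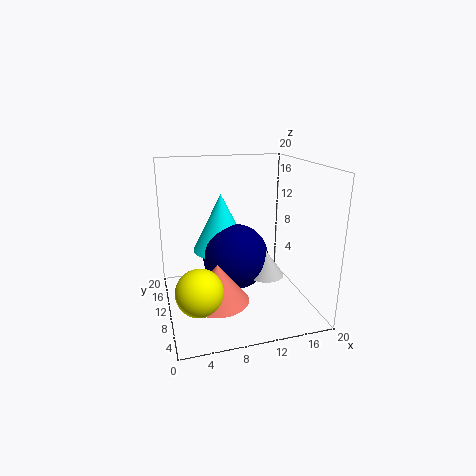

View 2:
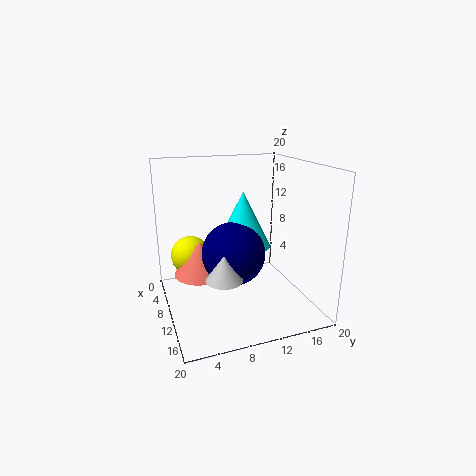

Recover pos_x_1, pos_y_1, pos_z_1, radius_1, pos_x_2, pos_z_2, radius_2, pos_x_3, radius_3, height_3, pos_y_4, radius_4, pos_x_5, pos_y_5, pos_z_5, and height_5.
pos_x_1 = 13; pos_y_1 = 7; pos_z_1 = 5.5; radius_1 = 2.5; pos_x_2 = 9.5; pos_z_2 = 7.5; radius_2 = 4.5; pos_x_3 = 6; radius_3 = 4; height_3 = 5; pos_y_4 = 4.5; radius_4 = 3; pos_x_5 = 8; pos_y_5 = 11.5; pos_z_5 = 8; height_5 = 8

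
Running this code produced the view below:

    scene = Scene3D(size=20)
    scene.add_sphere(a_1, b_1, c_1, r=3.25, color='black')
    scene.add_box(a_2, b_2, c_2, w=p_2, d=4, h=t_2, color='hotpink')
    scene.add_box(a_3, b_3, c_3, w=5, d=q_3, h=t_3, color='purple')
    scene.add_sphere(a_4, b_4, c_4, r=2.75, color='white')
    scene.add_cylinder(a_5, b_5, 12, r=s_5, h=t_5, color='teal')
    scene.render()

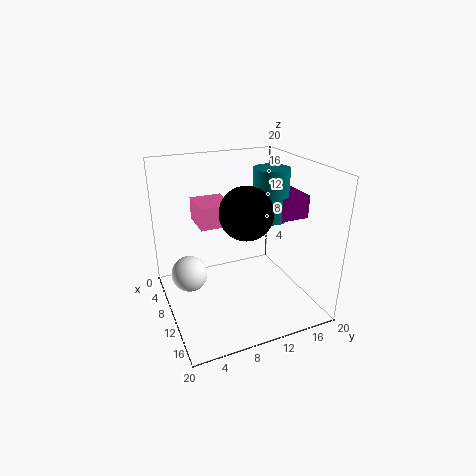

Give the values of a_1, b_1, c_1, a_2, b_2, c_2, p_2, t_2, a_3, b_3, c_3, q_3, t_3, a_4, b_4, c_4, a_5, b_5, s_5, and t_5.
a_1 = 14.75; b_1 = 9; c_1 = 15.5; a_2 = 9.25; b_2 = 3.75; c_2 = 13.75; p_2 = 4.5; t_2 = 2.75; a_3 = 7.25; b_3 = 15.5; c_3 = 12.25; q_3 = 4.25; t_3 = 3.25; a_4 = 5; b_4 = 4; c_4 = 2.75; a_5 = 9.75; b_5 = 15; s_5 = 2.5; t_5 = 7.25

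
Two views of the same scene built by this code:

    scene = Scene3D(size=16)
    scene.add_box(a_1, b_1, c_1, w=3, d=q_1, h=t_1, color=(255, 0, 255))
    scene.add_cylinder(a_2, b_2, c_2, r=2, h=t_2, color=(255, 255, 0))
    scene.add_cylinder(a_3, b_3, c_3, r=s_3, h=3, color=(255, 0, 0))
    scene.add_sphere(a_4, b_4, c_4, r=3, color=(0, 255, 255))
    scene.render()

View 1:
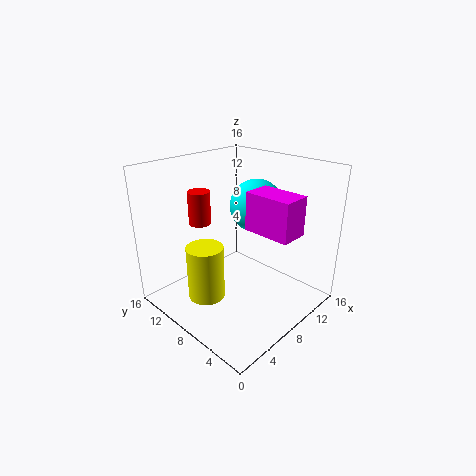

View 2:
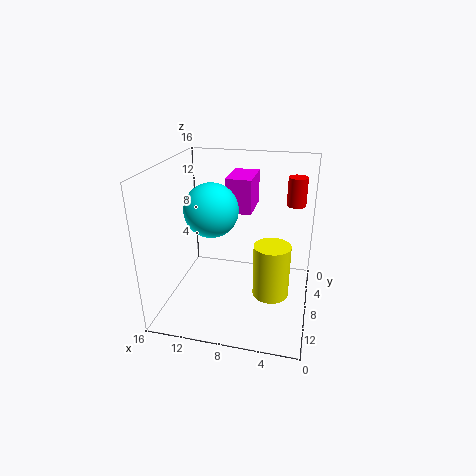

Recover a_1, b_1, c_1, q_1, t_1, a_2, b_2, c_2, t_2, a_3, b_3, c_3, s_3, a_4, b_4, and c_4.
a_1 = 7, b_1 = 1, c_1 = 10, q_1 = 5, t_1 = 4, a_2 = 4, b_2 = 9, c_2 = 2, t_2 = 6, a_3 = 2, b_3 = 7, c_3 = 12, s_3 = 1, a_4 = 11, b_4 = 8, c_4 = 11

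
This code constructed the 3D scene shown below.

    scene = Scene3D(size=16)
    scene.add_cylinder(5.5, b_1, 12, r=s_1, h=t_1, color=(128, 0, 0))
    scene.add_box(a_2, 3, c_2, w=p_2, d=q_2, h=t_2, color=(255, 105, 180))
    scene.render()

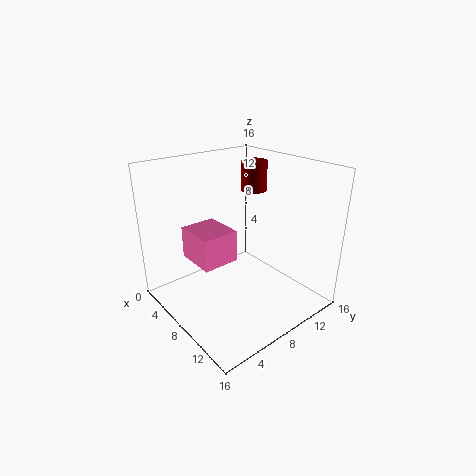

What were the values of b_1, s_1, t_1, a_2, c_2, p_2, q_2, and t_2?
b_1 = 12.5
s_1 = 1.5
t_1 = 3.5
a_2 = 4.5
c_2 = 6
p_2 = 4.5
q_2 = 4
t_2 = 3.5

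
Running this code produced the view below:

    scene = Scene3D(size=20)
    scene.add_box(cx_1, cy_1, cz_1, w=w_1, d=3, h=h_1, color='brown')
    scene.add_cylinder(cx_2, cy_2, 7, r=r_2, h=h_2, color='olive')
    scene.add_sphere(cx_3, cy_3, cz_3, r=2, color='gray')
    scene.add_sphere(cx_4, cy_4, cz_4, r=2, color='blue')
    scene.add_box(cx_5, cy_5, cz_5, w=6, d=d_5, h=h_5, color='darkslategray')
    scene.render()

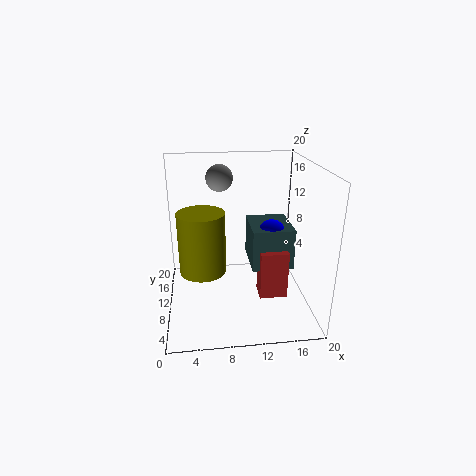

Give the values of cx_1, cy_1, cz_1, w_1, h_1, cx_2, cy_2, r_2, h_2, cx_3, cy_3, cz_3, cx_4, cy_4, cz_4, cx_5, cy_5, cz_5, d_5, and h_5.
cx_1 = 13, cy_1 = 8, cz_1 = 1, w_1 = 4, h_1 = 7, cx_2 = 5, cy_2 = 7, r_2 = 3, h_2 = 8, cx_3 = 8, cy_3 = 16, cz_3 = 17, cx_4 = 15, cy_4 = 11, cz_4 = 10, cx_5 = 12, cy_5 = 9, cz_5 = 5, d_5 = 7, h_5 = 6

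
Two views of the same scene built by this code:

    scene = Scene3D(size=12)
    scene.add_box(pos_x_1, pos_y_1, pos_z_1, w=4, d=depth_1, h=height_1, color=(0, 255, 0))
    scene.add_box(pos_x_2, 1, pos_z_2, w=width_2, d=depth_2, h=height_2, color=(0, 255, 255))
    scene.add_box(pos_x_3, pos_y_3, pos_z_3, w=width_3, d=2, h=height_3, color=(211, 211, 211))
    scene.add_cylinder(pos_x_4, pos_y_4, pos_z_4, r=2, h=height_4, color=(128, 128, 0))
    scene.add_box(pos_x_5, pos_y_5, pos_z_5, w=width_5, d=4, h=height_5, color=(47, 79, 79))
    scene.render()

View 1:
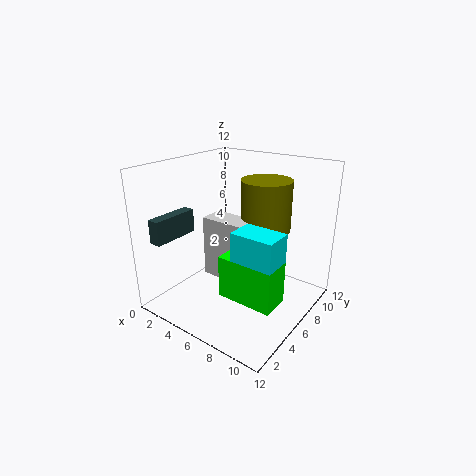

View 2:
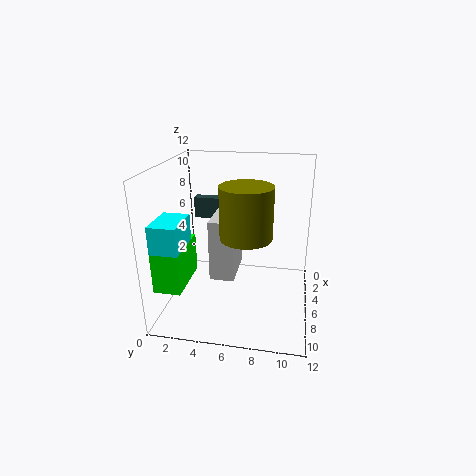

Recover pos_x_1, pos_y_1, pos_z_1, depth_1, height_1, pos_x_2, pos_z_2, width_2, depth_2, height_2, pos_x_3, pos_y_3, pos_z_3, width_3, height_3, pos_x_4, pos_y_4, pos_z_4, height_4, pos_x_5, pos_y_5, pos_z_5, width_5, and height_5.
pos_x_1 = 8; pos_y_1 = 1; pos_z_1 = 4; depth_1 = 2; height_1 = 3; pos_x_2 = 9; pos_z_2 = 7; width_2 = 3; depth_2 = 2; height_2 = 2; pos_x_3 = 4; pos_y_3 = 4; pos_z_3 = 3; width_3 = 4; height_3 = 5; pos_x_4 = 8; pos_y_4 = 7; pos_z_4 = 7; height_4 = 4; pos_x_5 = 1; pos_y_5 = 1; pos_z_5 = 6; width_5 = 1; height_5 = 2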